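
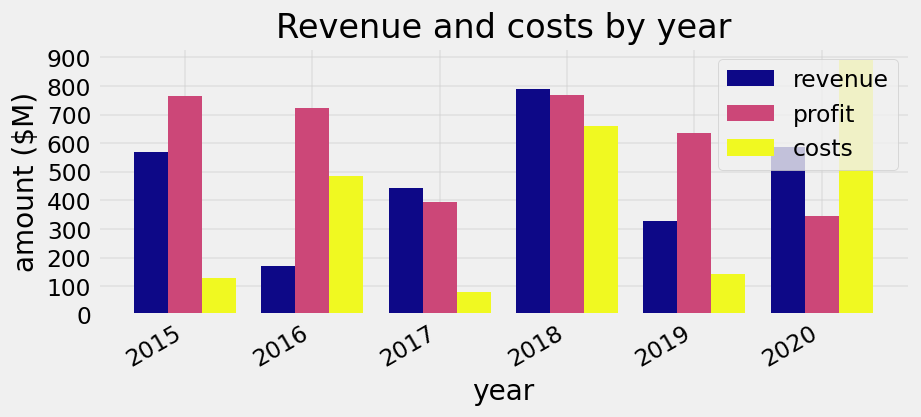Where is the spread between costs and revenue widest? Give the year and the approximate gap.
2015, ≈ 500 $M

2015: costs ≈ 100, revenue ≈ 600 → gap ≈ 500. Next-largest (2017) is only ≈ 300.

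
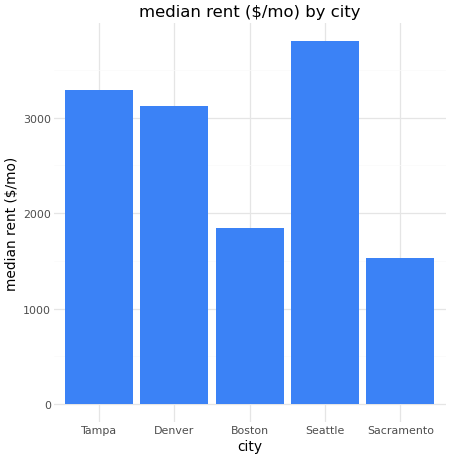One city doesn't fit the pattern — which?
Sacramento ≈ 1500; the rest sit between ≈ 2000 and ≈ 4000.

Sacramento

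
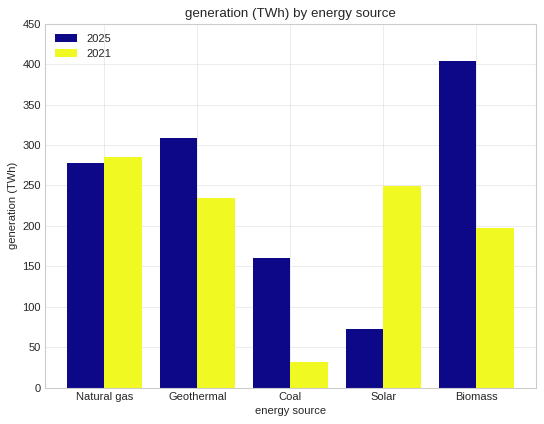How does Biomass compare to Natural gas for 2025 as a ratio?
Biomass ≈ 400, Natural gas ≈ 300; 400/300 ≈ 1.33.

≈ 1.33×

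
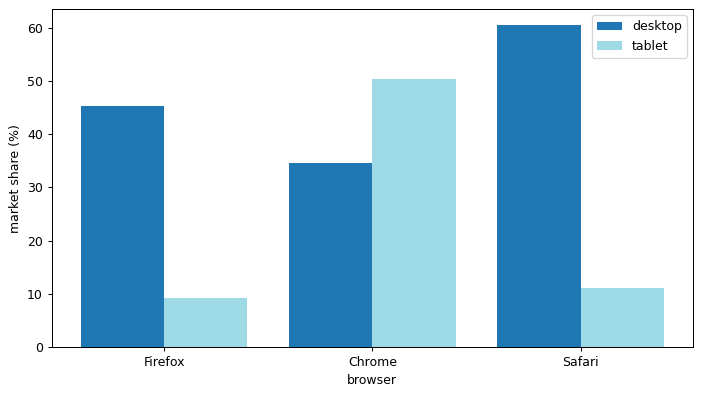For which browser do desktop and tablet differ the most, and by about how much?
Safari, ≈ 50 %

Safari: desktop ≈ 60, tablet ≈ 10 → gap ≈ 50. Next-largest (Firefox) is only ≈ 40.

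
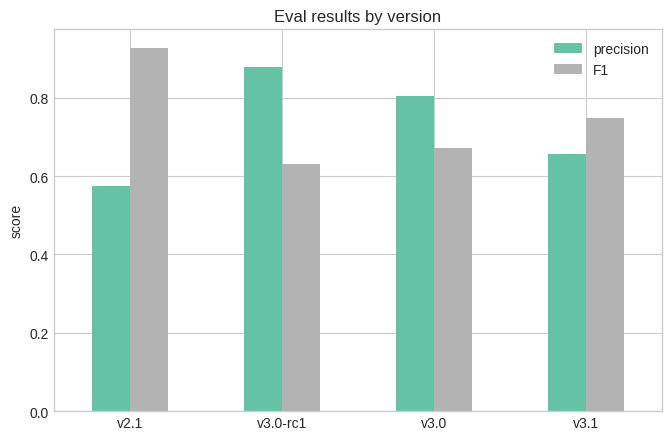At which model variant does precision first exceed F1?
v2.1: precision ≈ 0.6 vs F1 ≈ 0.9 (not yet); v3.0-rc1: precision ≈ 0.9 vs F1 ≈ 0.6 (first crossover).

v3.0-rc1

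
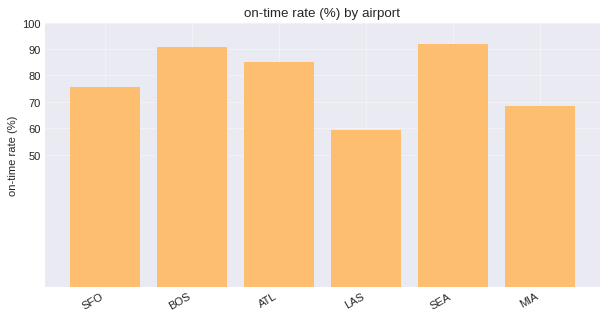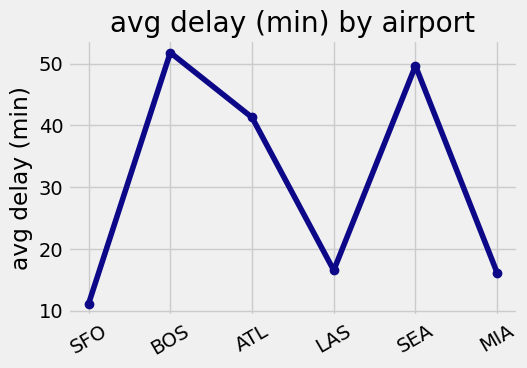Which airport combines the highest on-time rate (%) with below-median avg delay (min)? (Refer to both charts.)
Chart 2 median avg delay (min) ≈ 30; below-median airports: SFO, LAS, MIA. Among those, SFO has the highest on-time rate (%) (≈ 80).

SFO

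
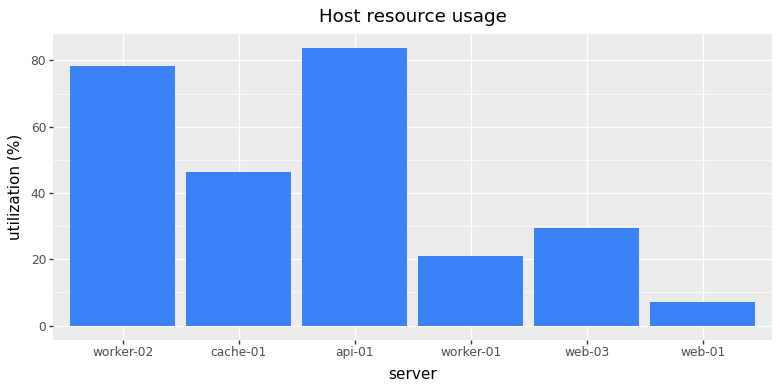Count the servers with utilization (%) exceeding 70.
Above 70: worker-02, api-01.

2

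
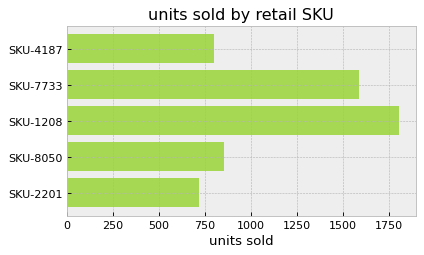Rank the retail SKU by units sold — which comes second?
Top 3: SKU-1208 ≈ 1800, SKU-7733 ≈ 1600, SKU-8050 ≈ 800.

SKU-7733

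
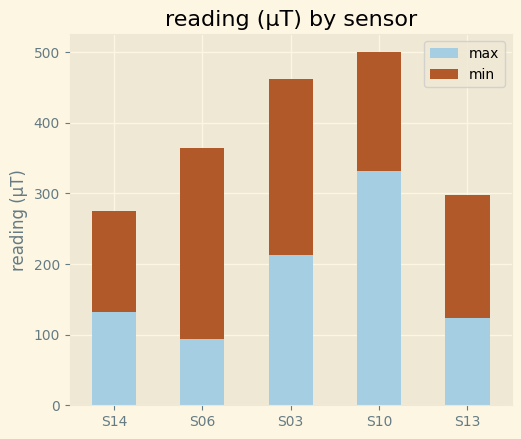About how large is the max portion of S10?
≈ 350

max top ≈ 350, bottom ≈ 0; segment ≈ 350.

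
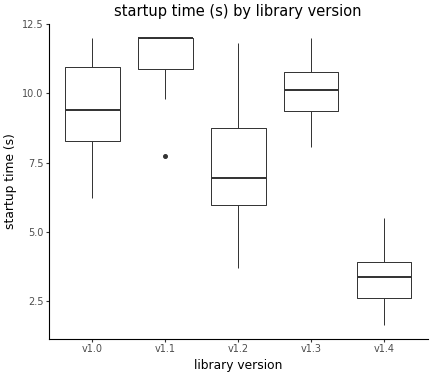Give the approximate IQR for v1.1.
≈ 1

Q3 ≈ 12, Q1 ≈ 11; IQR ≈ 1.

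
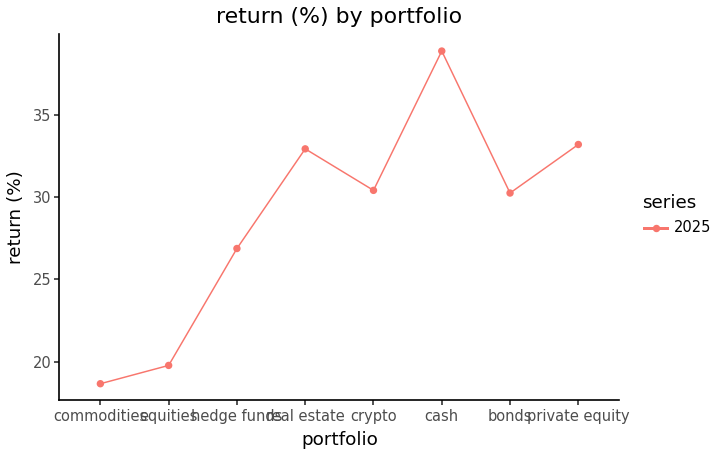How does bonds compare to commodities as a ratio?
bonds ≈ 30, commodities ≈ 18; 30/18 ≈ 1.67.

≈ 1.67×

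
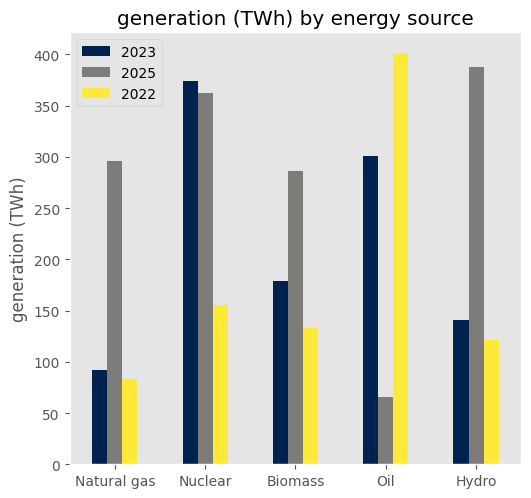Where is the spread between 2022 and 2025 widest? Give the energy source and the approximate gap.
Oil: 2022 ≈ 400, 2025 ≈ 50 → gap ≈ 350. Next-largest (Hydro) is only ≈ 300.

Oil, ≈ 350 TWh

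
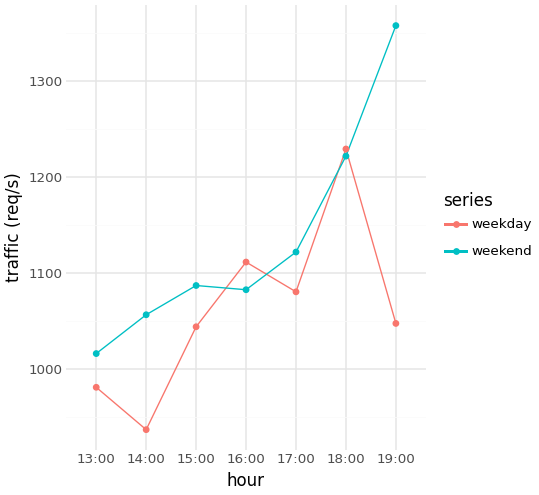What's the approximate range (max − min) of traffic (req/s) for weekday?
≈ 300

Max 18:00 ≈ 1250, min 14:00 ≈ 950; range ≈ 300.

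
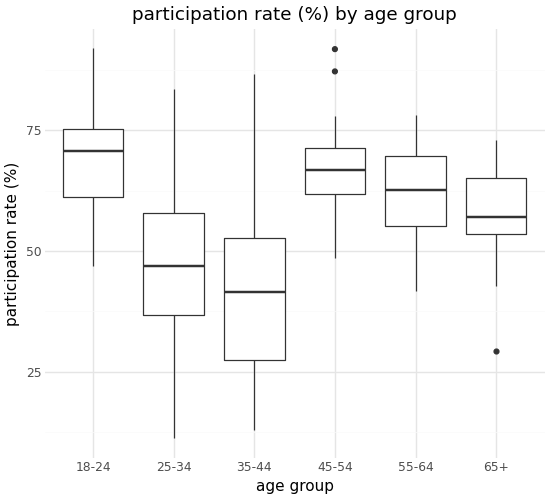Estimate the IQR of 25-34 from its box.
Q3 ≈ 60, Q1 ≈ 35; IQR ≈ 25.

≈ 25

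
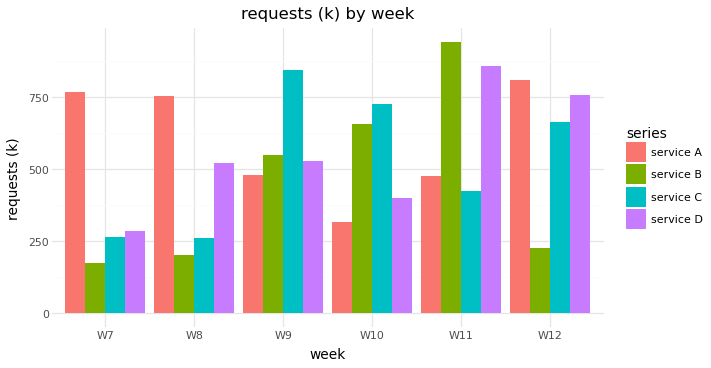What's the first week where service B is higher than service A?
W9

W8: service B ≈ 200 vs service A ≈ 800 (not yet); W9: service B ≈ 600 vs service A ≈ 500 (first crossover).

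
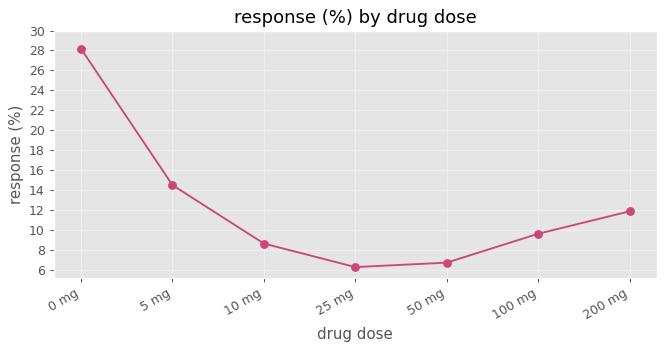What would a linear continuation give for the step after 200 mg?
≈ 15

Last three: 6, 10, 12 → slope ≈ 3/step → next ≈ 15.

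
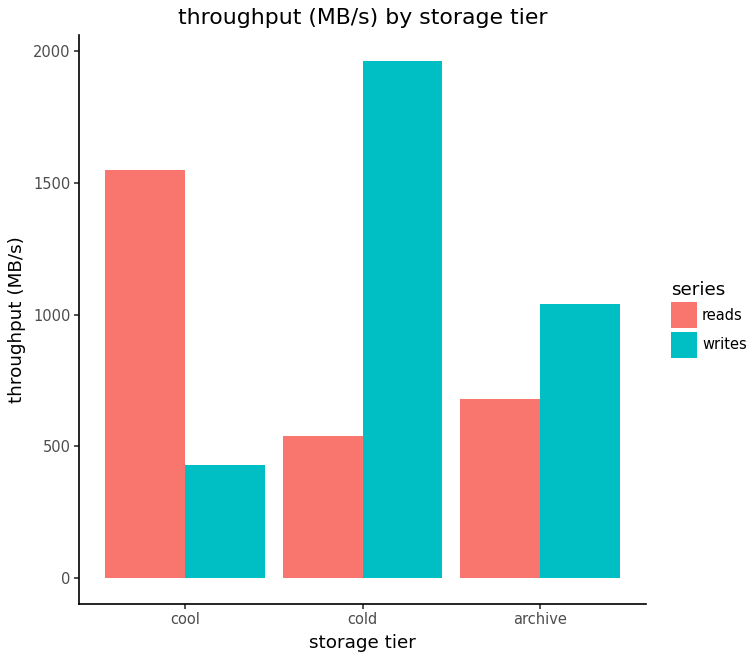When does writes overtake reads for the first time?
cold

cool: writes ≈ 400 vs reads ≈ 1600 (not yet); cold: writes ≈ 2000 vs reads ≈ 600 (first crossover).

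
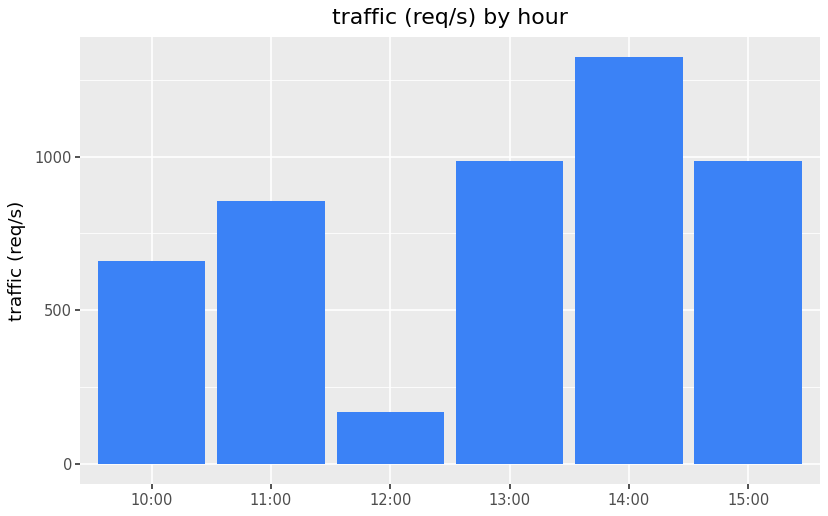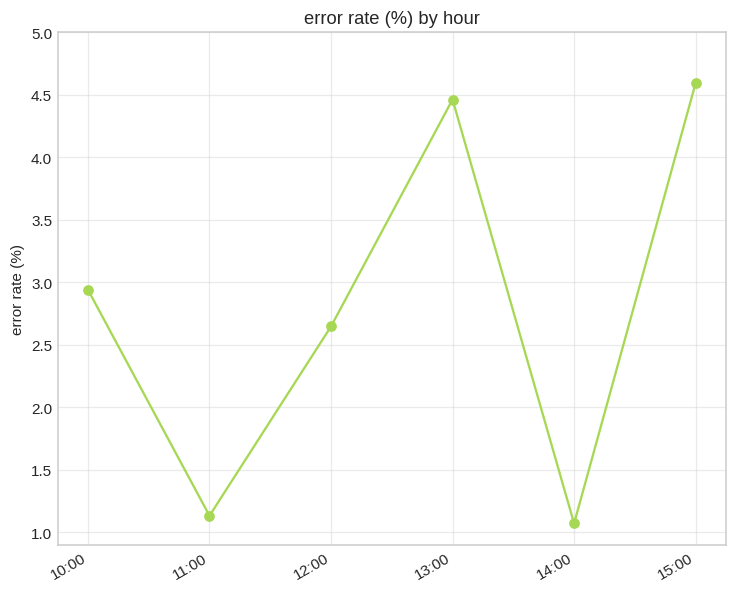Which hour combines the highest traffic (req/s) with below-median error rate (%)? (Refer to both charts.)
14:00

Chart 2 median error rate (%) ≈ 3; below-median hours: 11:00, 12:00, 14:00. Among those, 14:00 has the highest traffic (req/s) (≈ 1400).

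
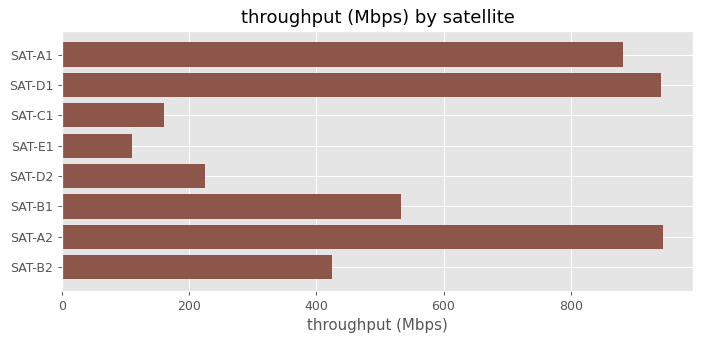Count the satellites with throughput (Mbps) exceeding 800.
3

Above 800: SAT-A1, SAT-D1, SAT-A2.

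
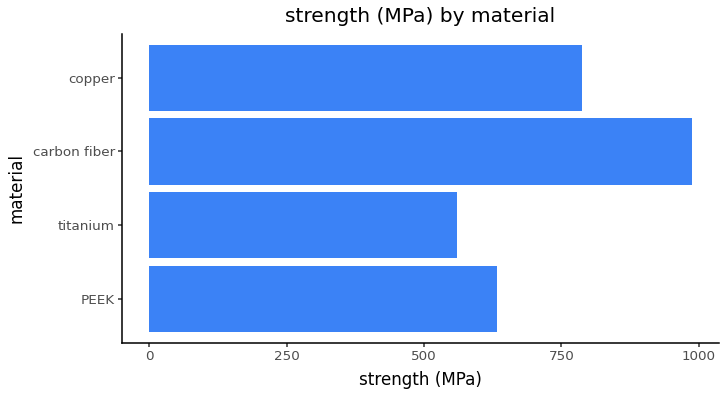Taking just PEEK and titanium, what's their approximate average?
≈ 600

(600 + 600) / 2 ≈ 600.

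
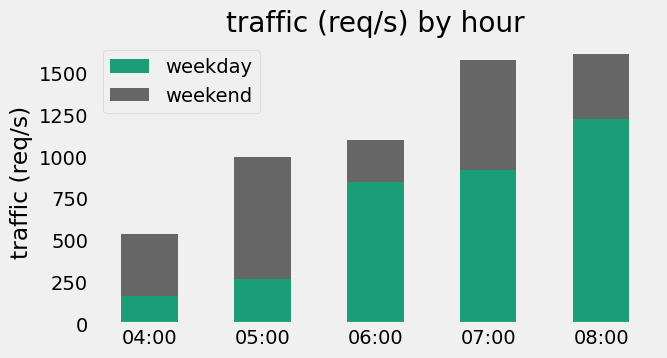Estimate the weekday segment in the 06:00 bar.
weekday top ≈ 800, bottom ≈ 0; segment ≈ 800.

≈ 800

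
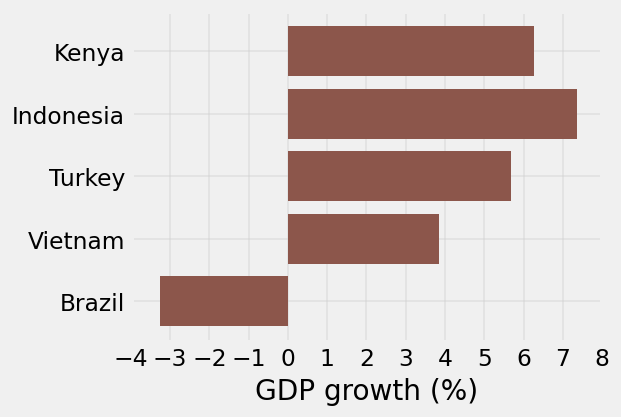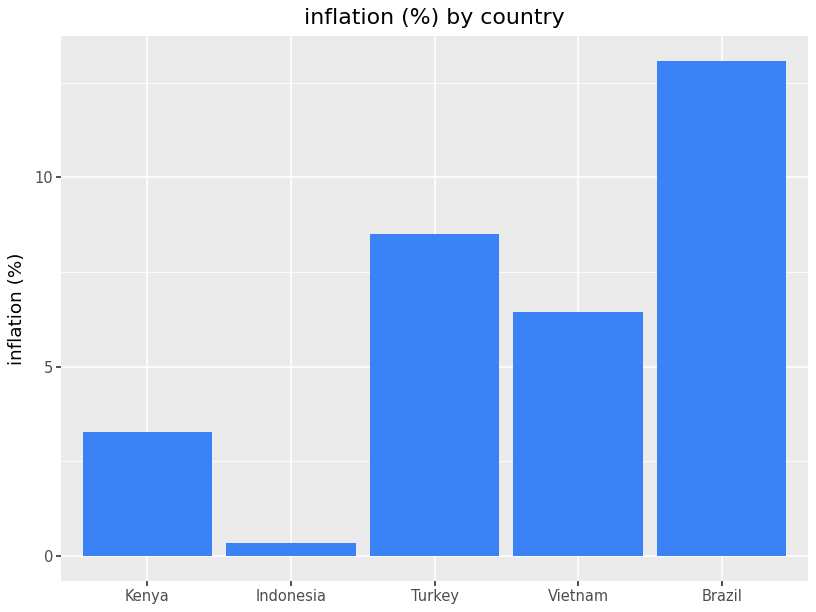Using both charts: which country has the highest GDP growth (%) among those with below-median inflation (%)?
Indonesia

Chart 2 median inflation (%) ≈ 6; below-median countries: Kenya, Indonesia. Among those, Indonesia has the highest GDP growth (%) (≈ 7).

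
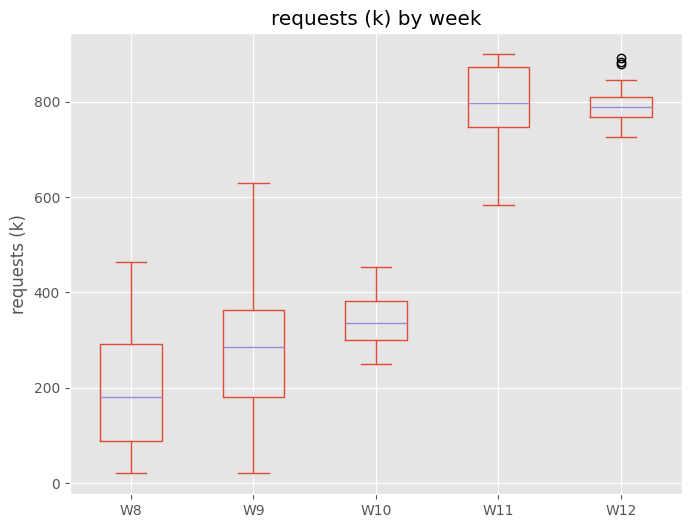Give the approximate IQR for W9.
≈ 200

Q3 ≈ 400, Q1 ≈ 200; IQR ≈ 200.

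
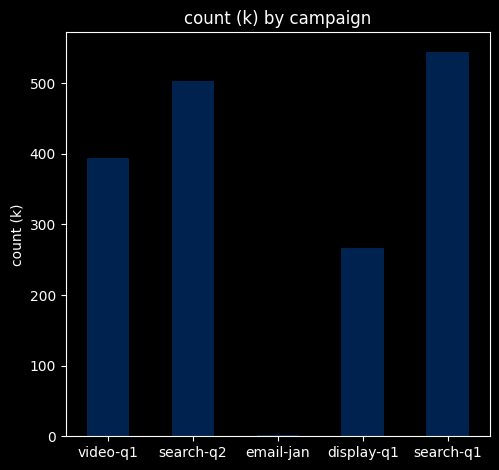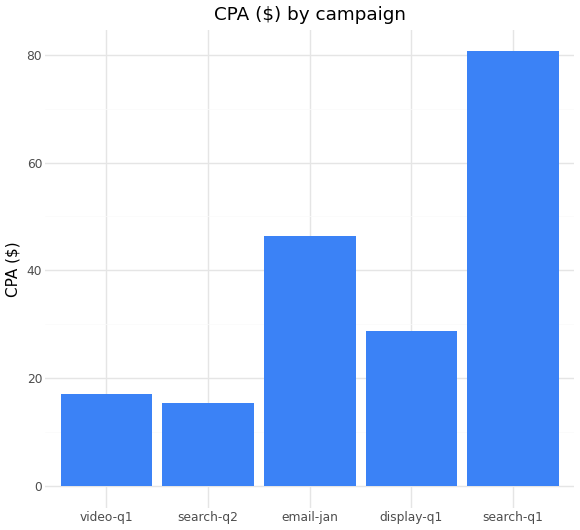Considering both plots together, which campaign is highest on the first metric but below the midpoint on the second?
Chart 2 median CPA ($) ≈ 30; below-median campaigns: video-q1, search-q2. Among those, search-q2 has the highest count (k) (≈ 500).

search-q2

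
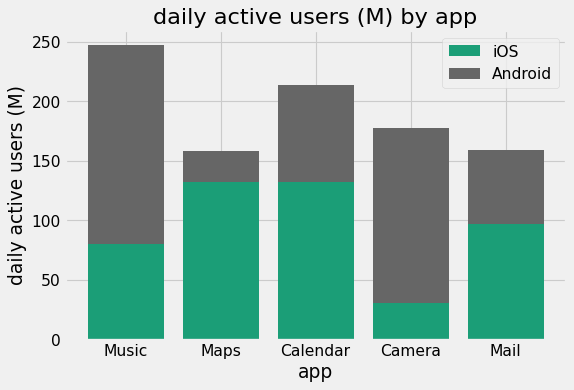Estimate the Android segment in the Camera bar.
≈ 150

Android top ≈ 175, bottom ≈ 25; segment ≈ 150.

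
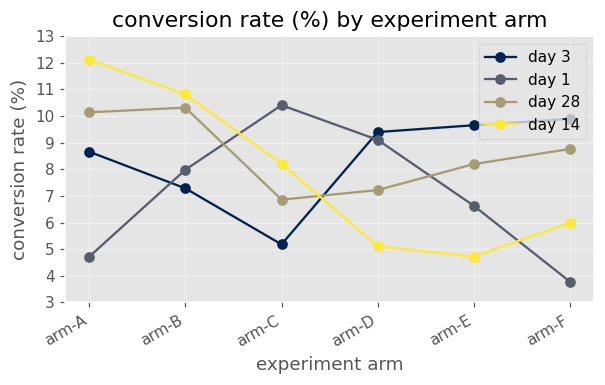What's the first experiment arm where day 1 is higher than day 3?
arm-A: day 1 ≈ 5 vs day 3 ≈ 9 (not yet); arm-B: day 1 ≈ 8 vs day 3 ≈ 7 (first crossover).

arm-B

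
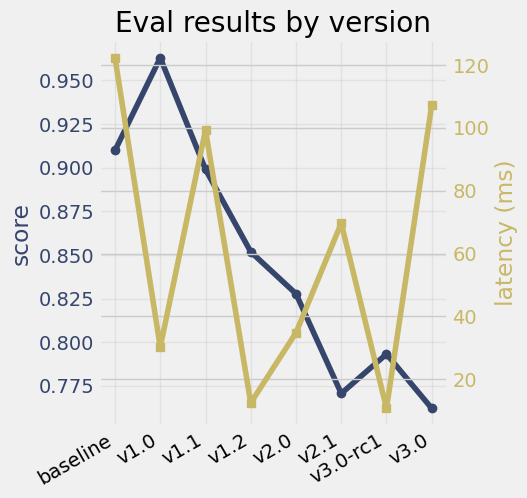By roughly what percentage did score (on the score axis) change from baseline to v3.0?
≈ -15.6%

baseline ≈ 0.90, v3.0 ≈ 0.76; (0.76 − 0.90) / 0.90 ≈ -15.6%.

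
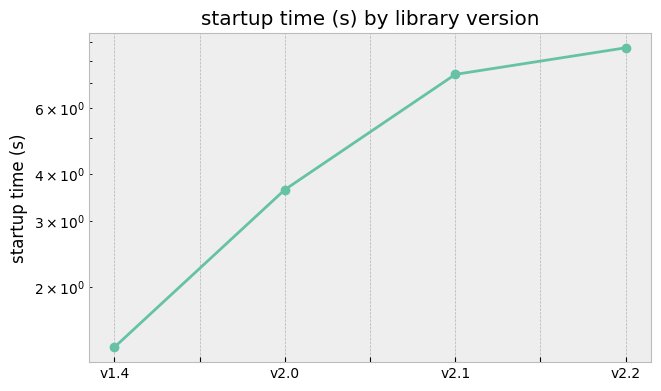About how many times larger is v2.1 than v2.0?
≈ 1.75×

v2.1 ≈ 7, v2.0 ≈ 4; 7/4 ≈ 1.75.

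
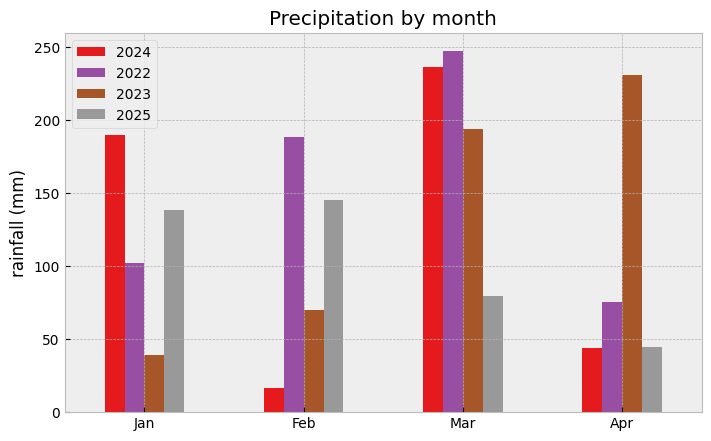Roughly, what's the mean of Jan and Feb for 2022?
≈ 150

(100 + 200) / 2 ≈ 150.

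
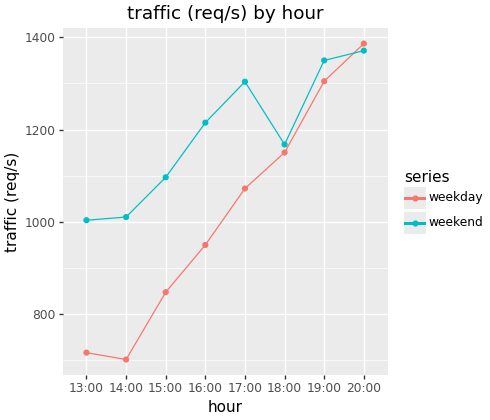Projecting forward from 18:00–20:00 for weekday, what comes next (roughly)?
Last three: 1200, 1300, 1400 → slope ≈ 100/step → next ≈ 1500.

≈ 1500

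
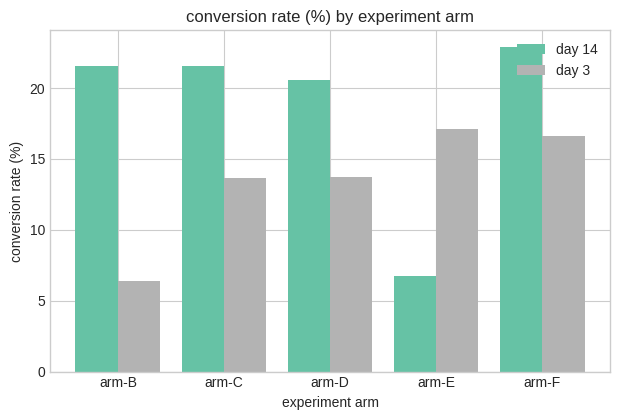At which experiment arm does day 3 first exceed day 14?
arm-E

arm-D: day 3 ≈ 14 vs day 14 ≈ 20 (not yet); arm-E: day 3 ≈ 18 vs day 14 ≈ 6 (first crossover).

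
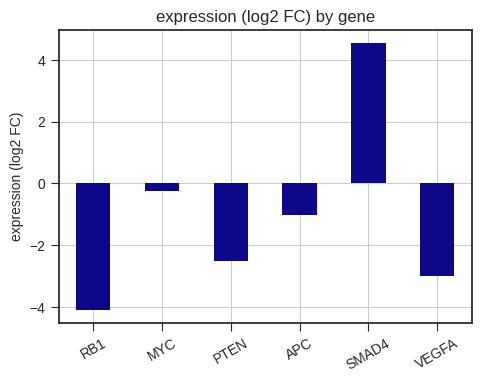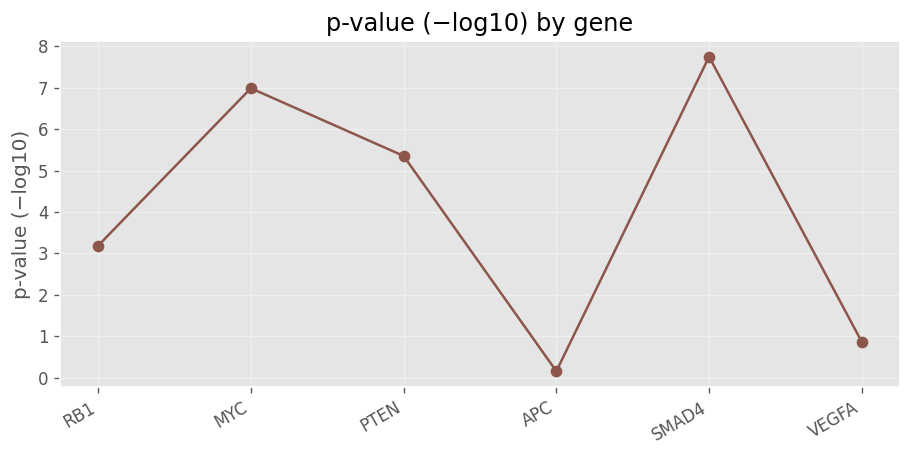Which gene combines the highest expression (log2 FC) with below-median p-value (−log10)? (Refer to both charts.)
APC

Chart 2 median p-value (−log10) ≈ 4; below-median genes: RB1, APC, VEGFA. Among those, APC has the highest expression (log2 FC) (≈ -1).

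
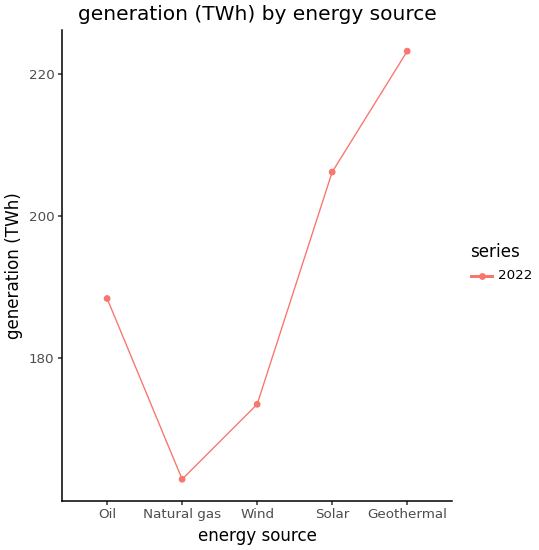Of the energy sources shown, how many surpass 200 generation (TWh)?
2

Above 200: Solar, Geothermal.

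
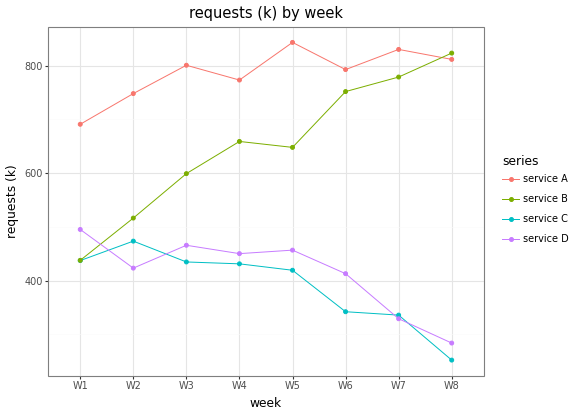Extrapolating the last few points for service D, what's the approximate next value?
Last three: 400, 350, 300 → slope ≈ -50/step → next ≈ 250.

≈ 250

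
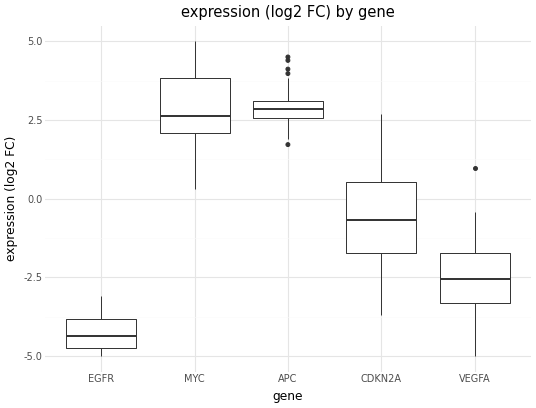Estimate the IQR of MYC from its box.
Q3 ≈ 4, Q1 ≈ 2; IQR ≈ 2.

≈ 2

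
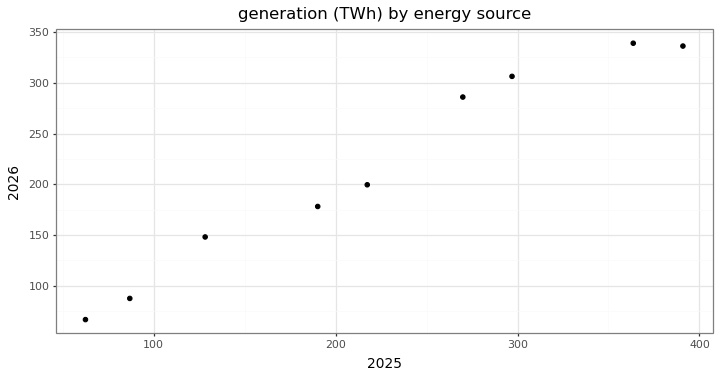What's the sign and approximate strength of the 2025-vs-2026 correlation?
Points are positively correlated; strong (|r| ≈ 1.0).

positive, strong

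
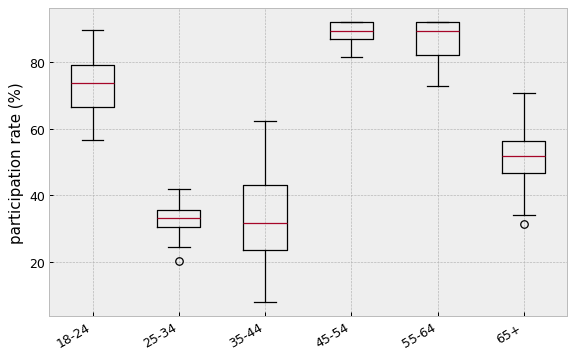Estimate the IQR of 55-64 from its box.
≈ 10

Q3 ≈ 90, Q1 ≈ 80; IQR ≈ 10.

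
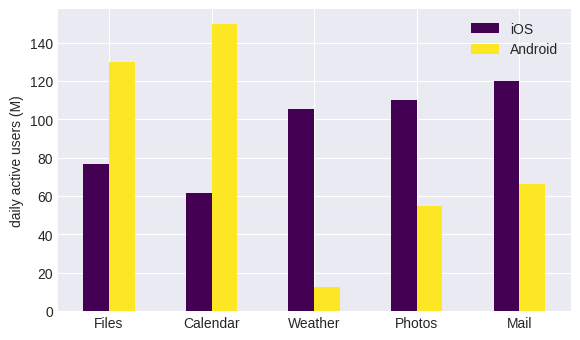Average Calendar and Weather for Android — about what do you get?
(140 + 20) / 2 ≈ 80.

≈ 80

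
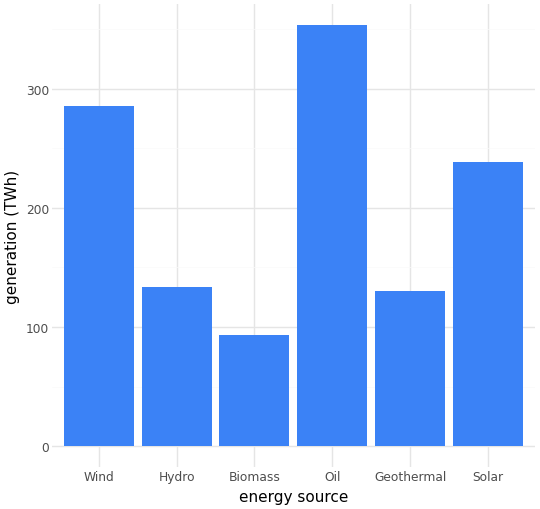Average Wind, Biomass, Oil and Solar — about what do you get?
(300 + 100 + 350 + 250) / 4 ≈ 250.

≈ 250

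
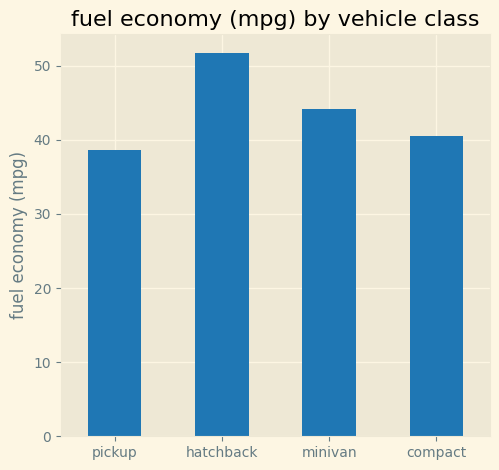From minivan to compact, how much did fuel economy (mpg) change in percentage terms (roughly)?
minivan ≈ 45, compact ≈ 40; (40 − 45) / 45 ≈ -11.1%.

≈ -11.1%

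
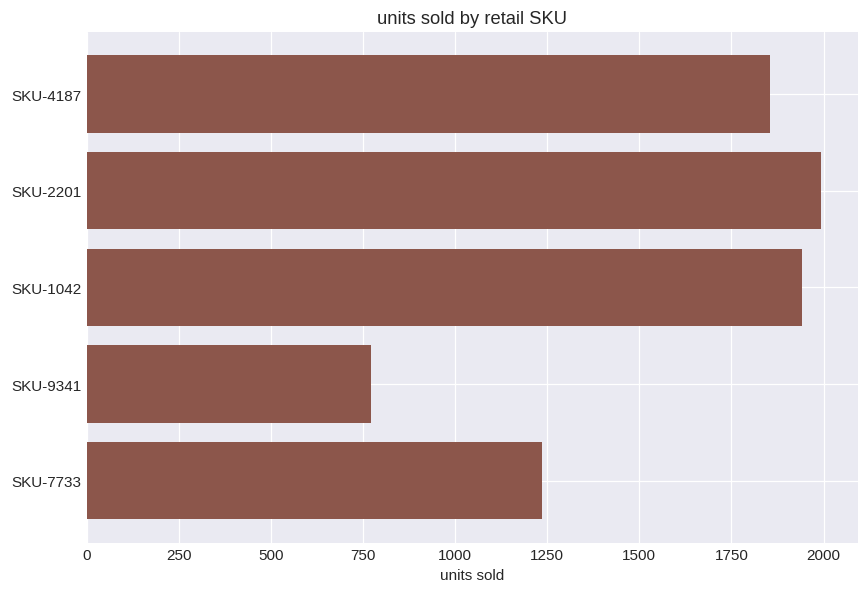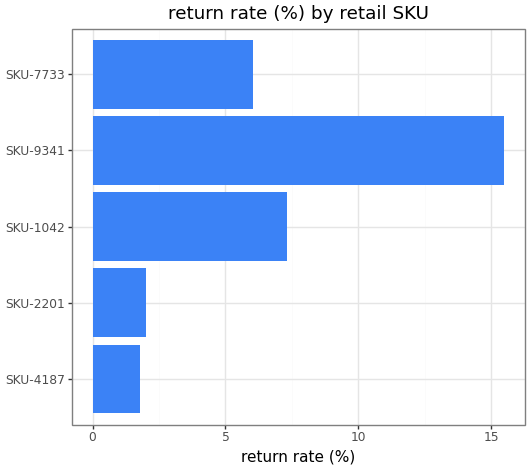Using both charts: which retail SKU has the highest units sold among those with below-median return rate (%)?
Chart 2 median return rate (%) ≈ 6; below-median retail SKUs: SKU-4187, SKU-2201. Among those, SKU-2201 has the highest units sold (≈ 2000).

SKU-2201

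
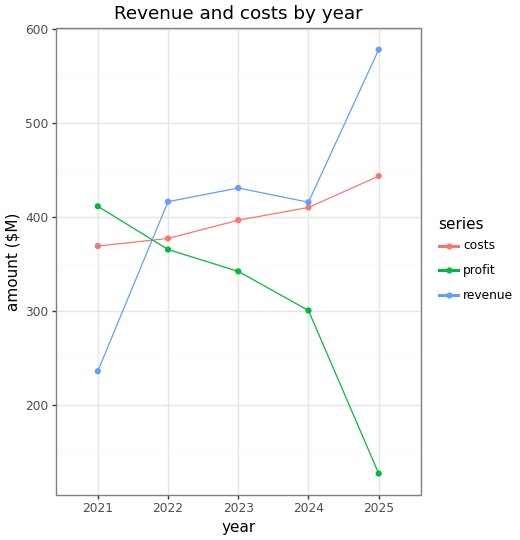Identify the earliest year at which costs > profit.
2022

2021: costs ≈ 350 vs profit ≈ 400 (not yet); 2022: costs ≈ 400 vs profit ≈ 350 (first crossover).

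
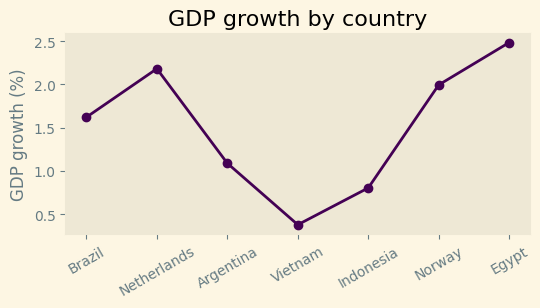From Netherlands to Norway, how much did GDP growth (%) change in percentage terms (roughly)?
Netherlands ≈ 2.2, Norway ≈ 2.0; (2.0 − 2.2) / 2.2 ≈ -9.1%.

≈ -9.1%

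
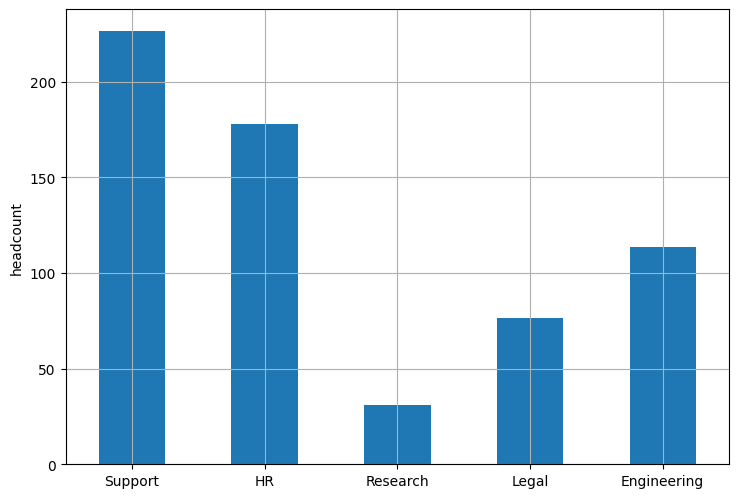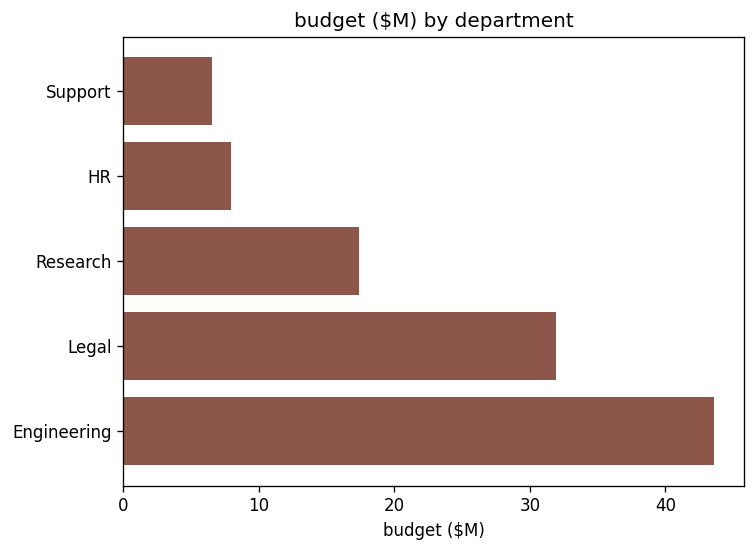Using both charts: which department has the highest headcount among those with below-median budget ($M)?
Support

Chart 2 median budget ($M) ≈ 15; below-median departments: Support, HR. Among those, Support has the highest headcount (≈ 225).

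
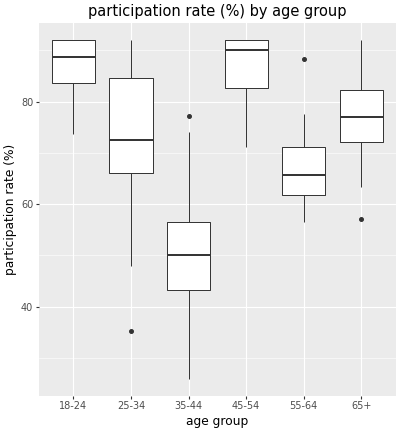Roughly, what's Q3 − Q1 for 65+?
≈ 10

Q3 ≈ 80, Q1 ≈ 70; IQR ≈ 10.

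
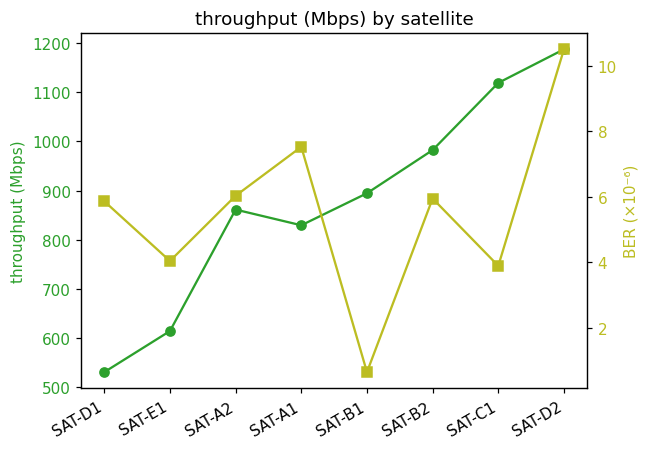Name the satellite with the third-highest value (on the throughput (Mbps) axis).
SAT-B2

Top 4 (on the throughput (Mbps) axis): SAT-D2 ≈ 1200, SAT-C1 ≈ 1100, SAT-B2 ≈ 1000, SAT-B1 ≈ 900.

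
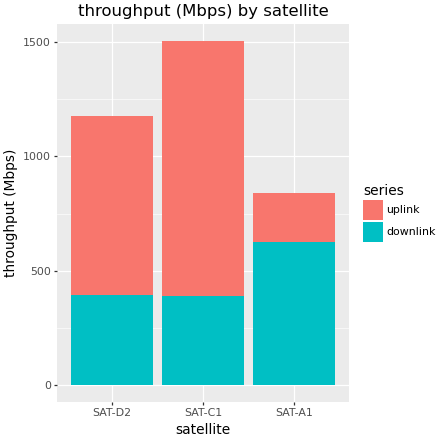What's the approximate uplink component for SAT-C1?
uplink top ≈ 1600, bottom ≈ 400; segment ≈ 1200.

≈ 1200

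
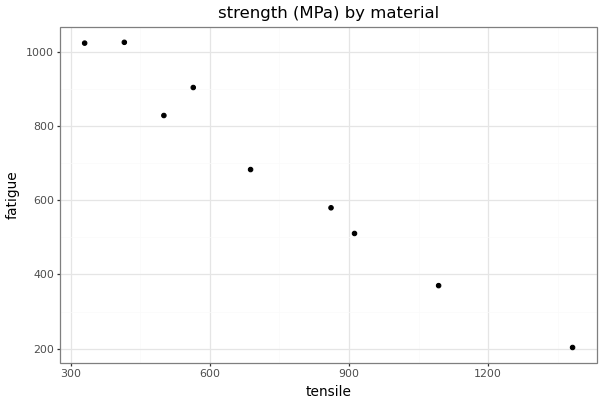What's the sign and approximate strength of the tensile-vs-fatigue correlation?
negative, strong

Points are negatively correlated; strong (|r| ≈ 1.0).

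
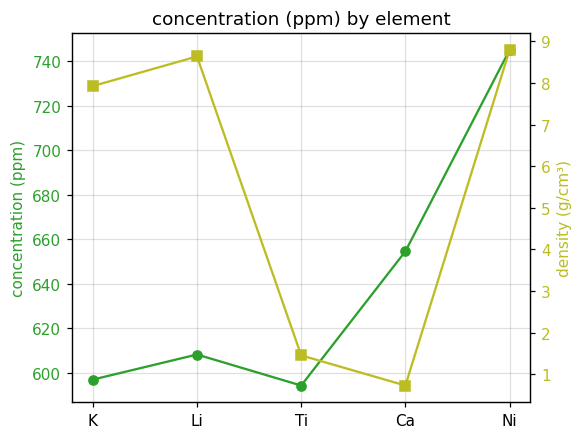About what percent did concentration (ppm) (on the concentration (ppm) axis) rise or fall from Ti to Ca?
≈ +10%

Ti ≈ 600, Ca ≈ 660; (660 − 600) / 600 ≈ +10%.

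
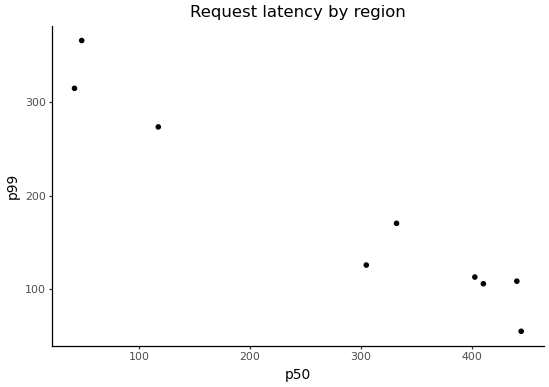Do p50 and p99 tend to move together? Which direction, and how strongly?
Points are negatively correlated; strong (|r| ≈ 1.0).

negative, strong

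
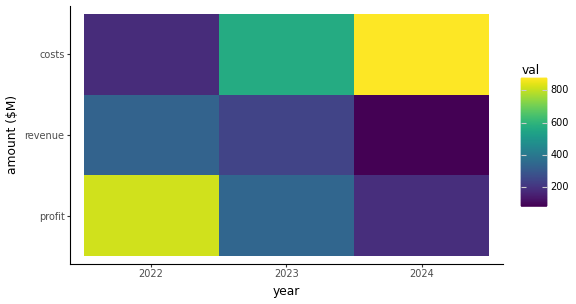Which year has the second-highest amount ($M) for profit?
2023

Top 3 for profit: 2022 ≈ 800, 2023 ≈ 300, 2024 ≈ 200.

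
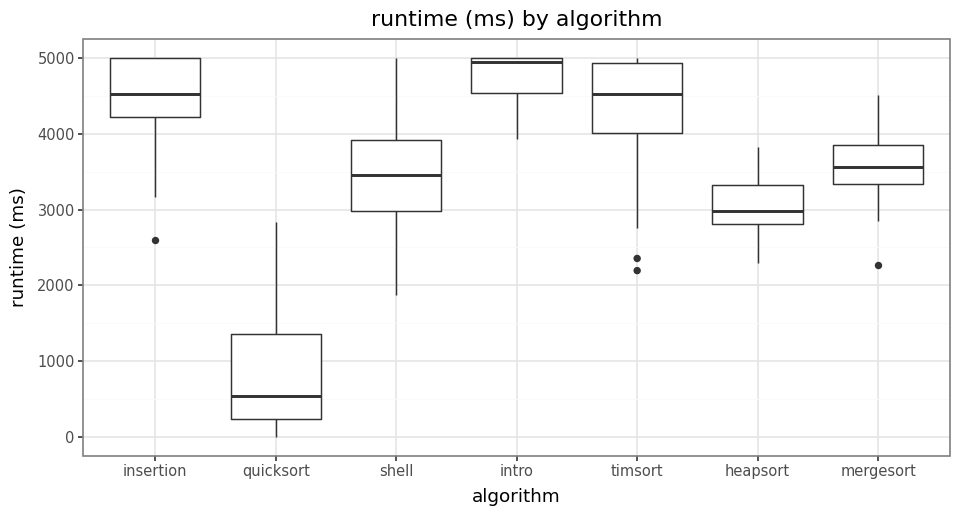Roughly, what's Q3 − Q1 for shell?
≈ 1000

Q3 ≈ 4000, Q1 ≈ 3000; IQR ≈ 1000.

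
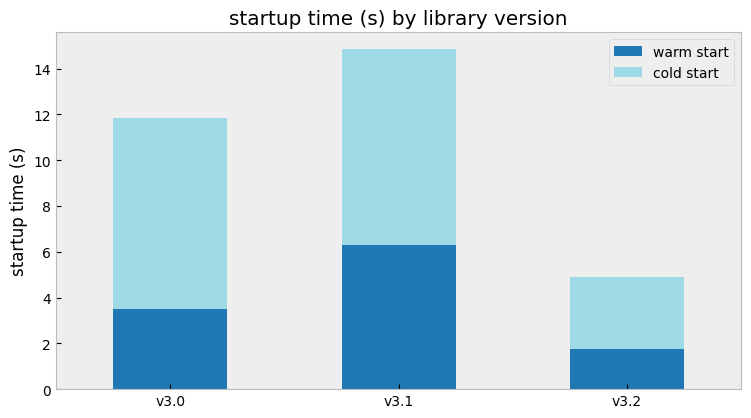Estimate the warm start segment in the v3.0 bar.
warm start top ≈ 4, bottom ≈ 0; segment ≈ 4.

≈ 4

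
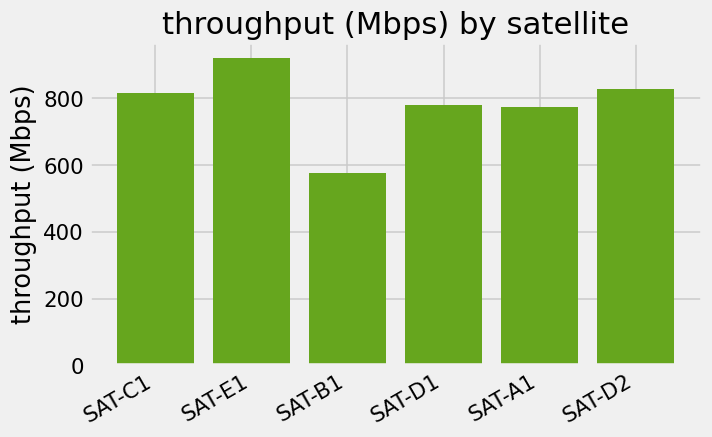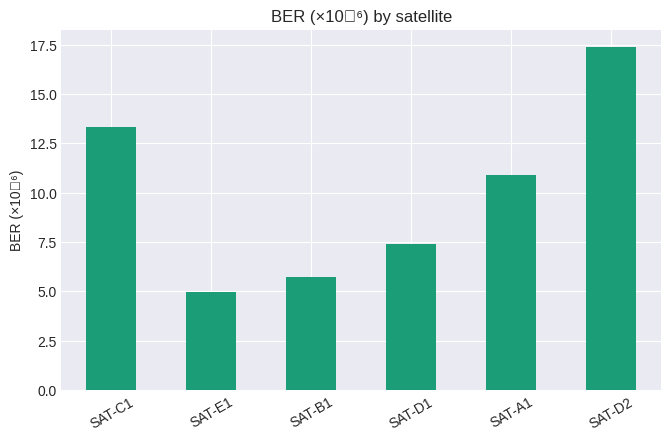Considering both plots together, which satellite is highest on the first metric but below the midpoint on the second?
Chart 2 median BER (×10⁻⁶) ≈ 10; below-median satellites: SAT-E1, SAT-B1, SAT-D1. Among those, SAT-E1 has the highest throughput (Mbps) (≈ 900).

SAT-E1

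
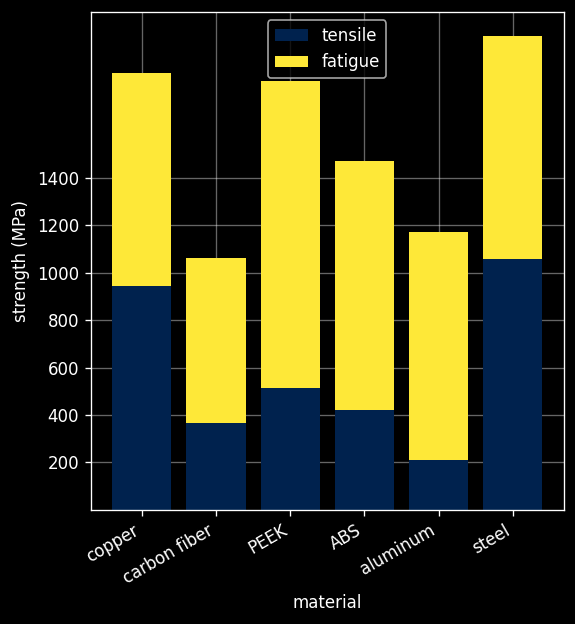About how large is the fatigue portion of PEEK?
≈ 1200

fatigue top ≈ 1800, bottom ≈ 600; segment ≈ 1200.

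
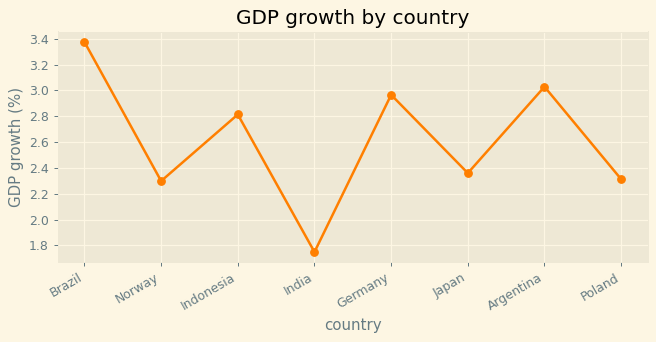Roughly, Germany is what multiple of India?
Germany ≈ 3.0, India ≈ 1.8; 3.0/1.8 ≈ 1.67.

≈ 1.67×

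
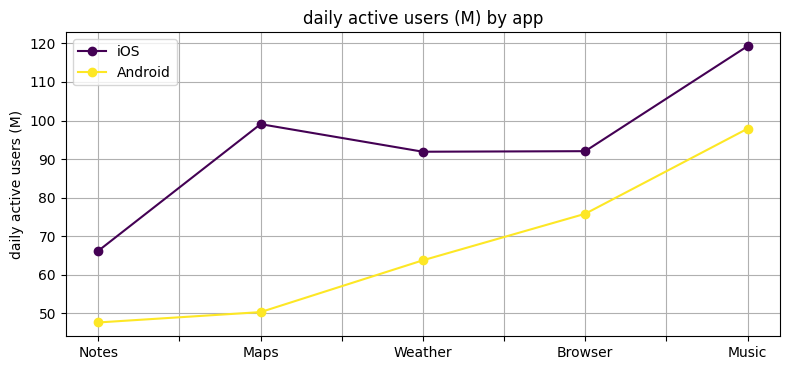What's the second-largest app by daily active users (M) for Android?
Browser

Top 3 for Android: Music ≈ 100, Browser ≈ 80, Weather ≈ 60.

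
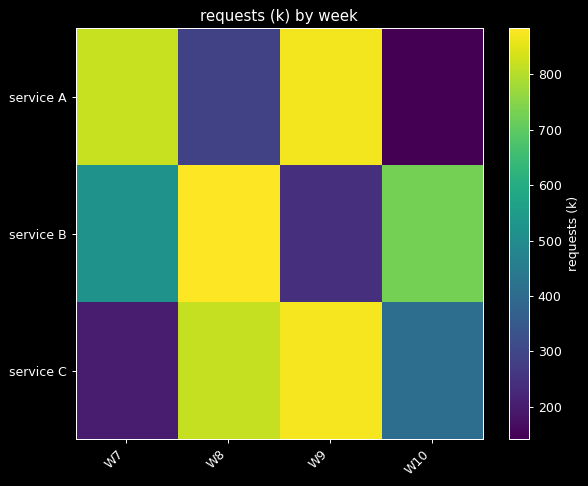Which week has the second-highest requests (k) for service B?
W10

Top 3 for service B: W8 ≈ 900, W10 ≈ 700, W7 ≈ 500.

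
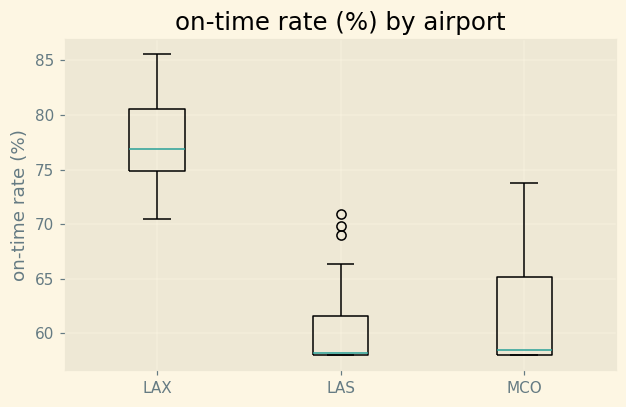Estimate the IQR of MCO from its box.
Q3 ≈ 66, Q1 ≈ 58; IQR ≈ 8.

≈ 8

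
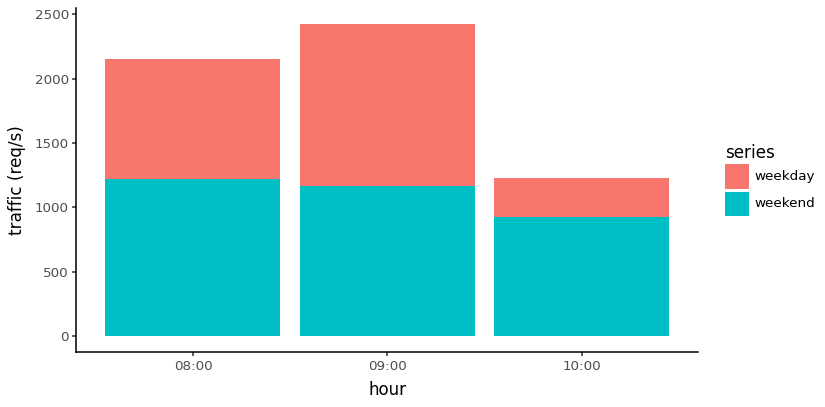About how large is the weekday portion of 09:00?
weekday top ≈ 2500, bottom ≈ 1000; segment ≈ 1500.

≈ 1500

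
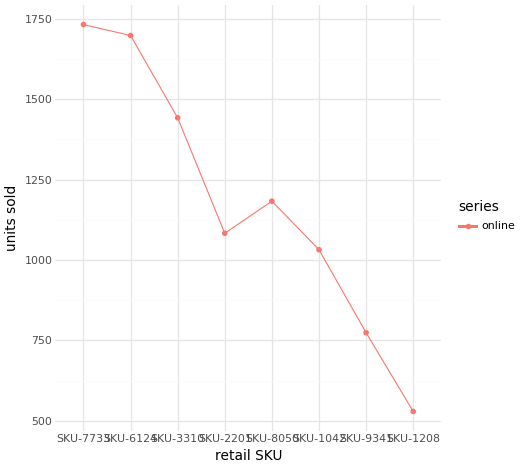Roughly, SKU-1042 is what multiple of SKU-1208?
SKU-1042 ≈ 1000, SKU-1208 ≈ 600; 1000/600 ≈ 1.67.

≈ 1.67×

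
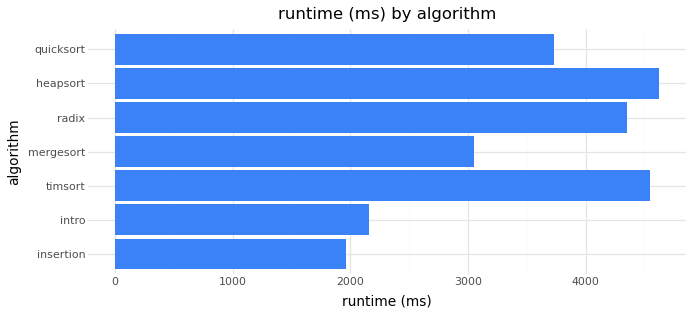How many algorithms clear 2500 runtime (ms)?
5

Above 2500: timsort, mergesort, radix, heapsort, quicksort.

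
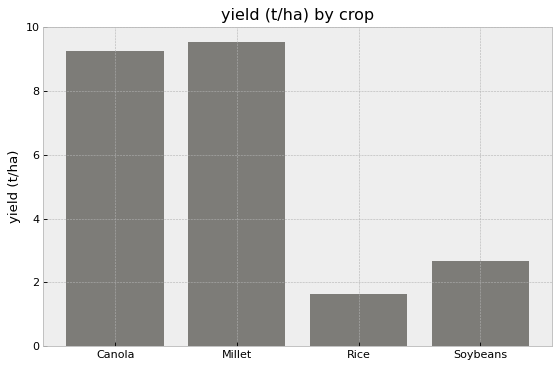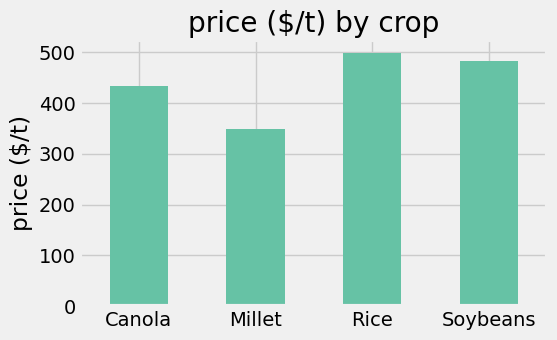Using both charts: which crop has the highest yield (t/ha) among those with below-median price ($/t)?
Chart 2 median price ($/t) ≈ 450; below-median crops: Canola, Millet. Among those, Millet has the highest yield (t/ha) (≈ 10).

Millet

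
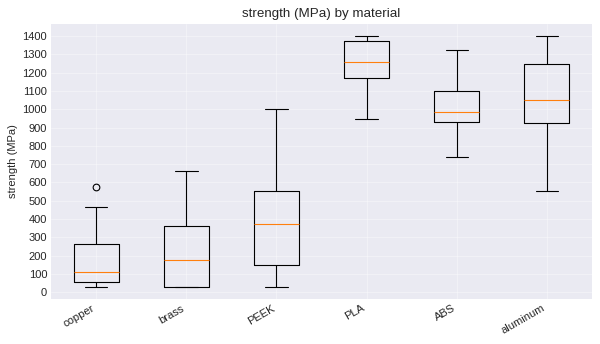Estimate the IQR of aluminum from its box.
≈ 300

Q3 ≈ 1200, Q1 ≈ 900; IQR ≈ 300.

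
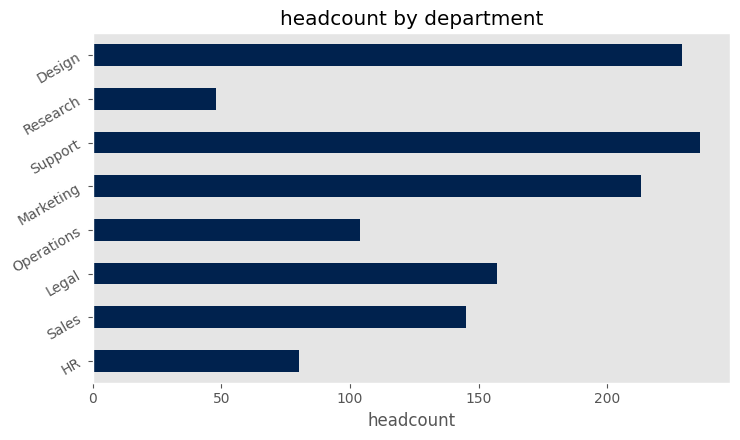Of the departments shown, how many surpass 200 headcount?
Above 200: Marketing, Support, Design.

3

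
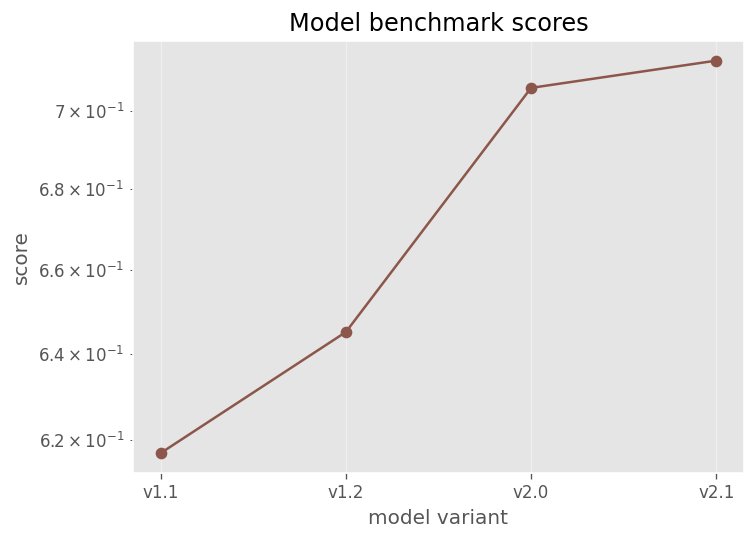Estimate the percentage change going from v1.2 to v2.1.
≈ +9.2%

v1.2 ≈ 0.65, v2.1 ≈ 0.71; (0.71 − 0.65) / 0.65 ≈ +9.2%.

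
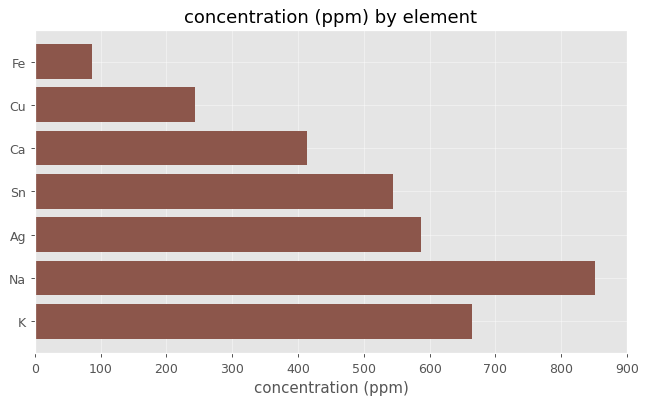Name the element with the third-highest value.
Ag

Top 4: Na ≈ 900, K ≈ 700, Ag ≈ 600, Sn ≈ 500.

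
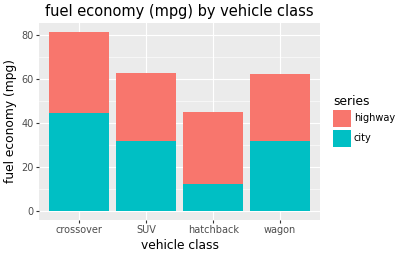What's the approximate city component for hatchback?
city top ≈ 10, bottom ≈ 0; segment ≈ 10.

≈ 10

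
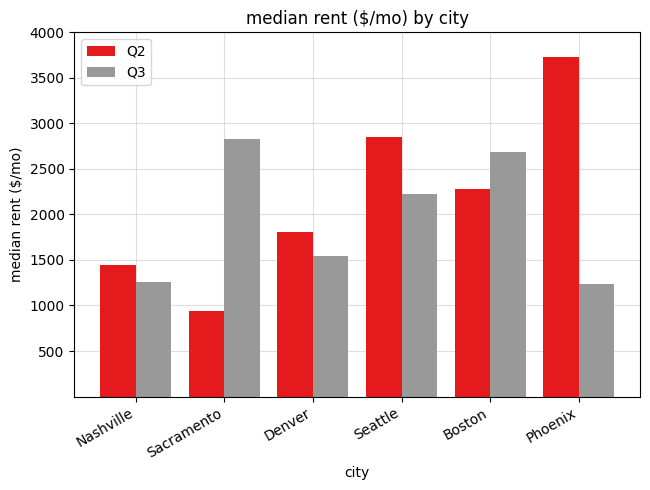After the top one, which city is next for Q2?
Top 3 for Q2: Phoenix ≈ 3500, Seattle ≈ 3000, Boston ≈ 2500.

Seattle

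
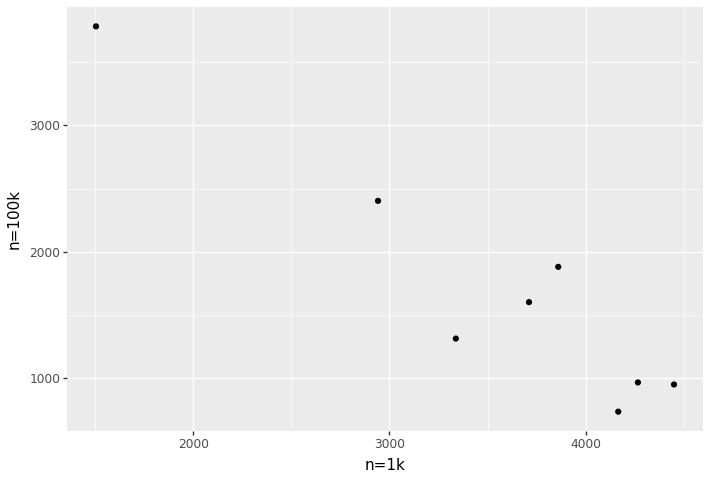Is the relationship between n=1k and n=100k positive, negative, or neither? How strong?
negative, strong

Points are negatively correlated; strong (|r| ≈ 0.9).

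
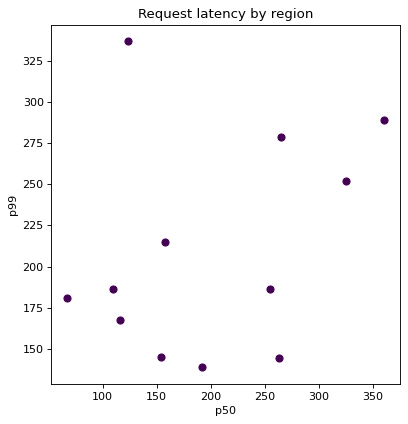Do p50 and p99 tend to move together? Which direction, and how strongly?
Points are positively correlated; weak (|r| ≈ 0.3).

positive, weak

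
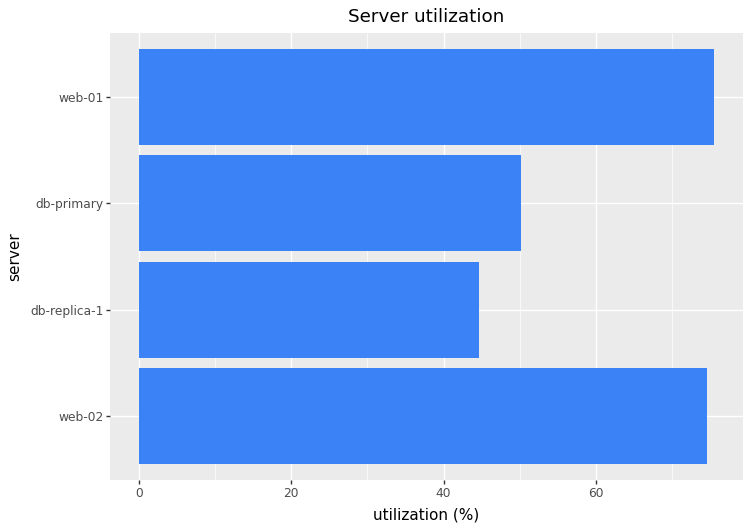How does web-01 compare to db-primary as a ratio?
≈ 1.6×

web-01 ≈ 80, db-primary ≈ 50; 80/50 ≈ 1.6.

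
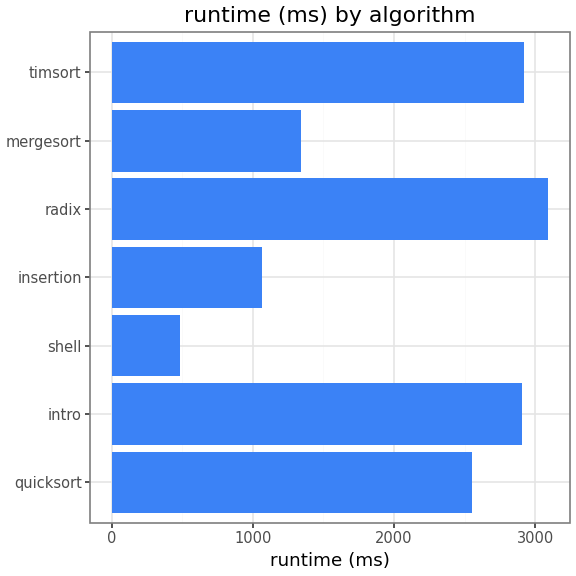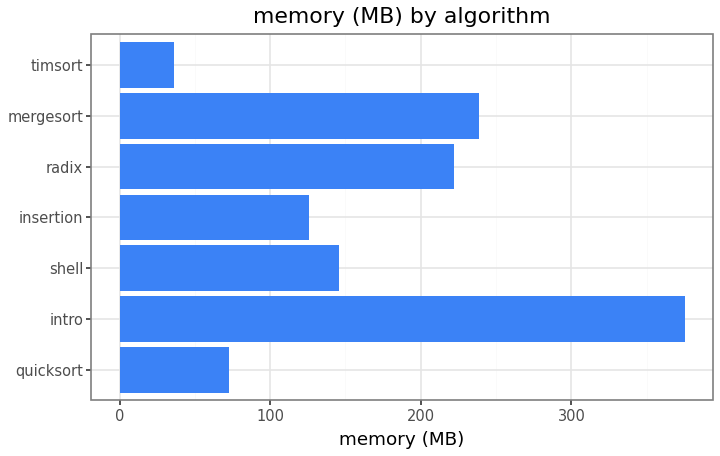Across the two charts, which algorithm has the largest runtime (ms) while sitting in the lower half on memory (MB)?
Chart 2 median memory (MB) ≈ 150; below-median algorithms: quicksort, insertion, timsort. Among those, timsort has the highest runtime (ms) (≈ 3000).

timsort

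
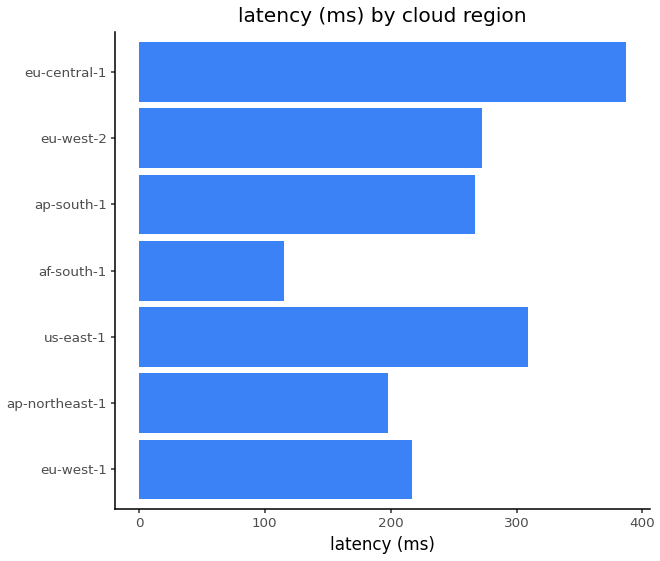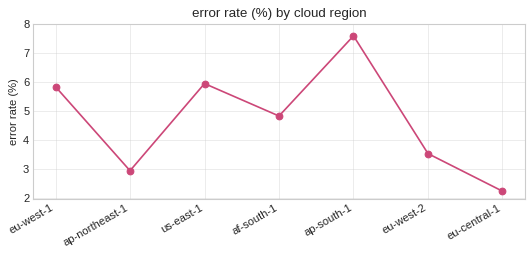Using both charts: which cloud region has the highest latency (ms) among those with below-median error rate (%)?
eu-central-1

Chart 2 median error rate (%) ≈ 5; below-median cloud regions: ap-northeast-1, eu-west-2, eu-central-1. Among those, eu-central-1 has the highest latency (ms) (≈ 400).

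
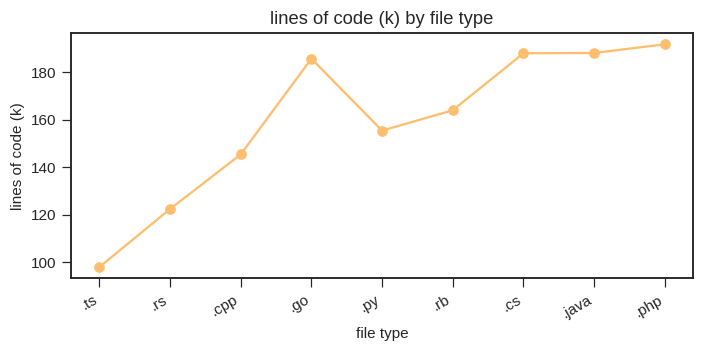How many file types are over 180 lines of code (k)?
4

Above 180: .go, .cs, .java, .php.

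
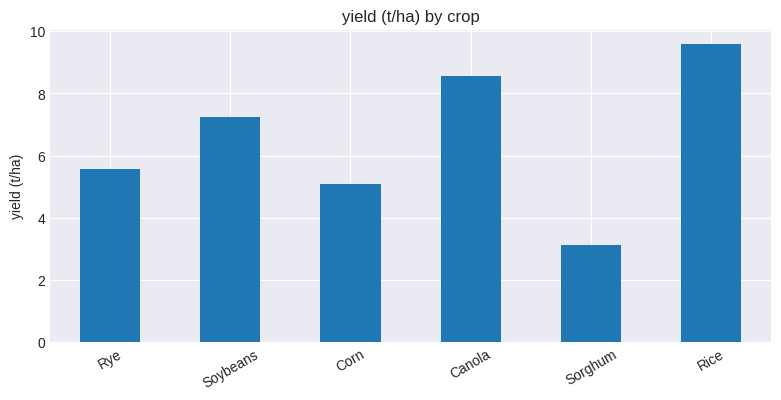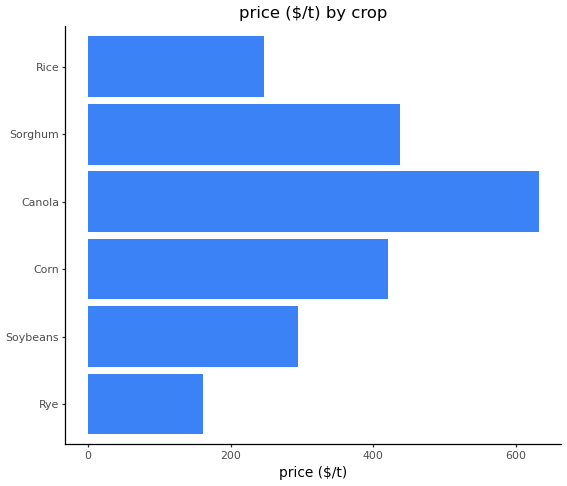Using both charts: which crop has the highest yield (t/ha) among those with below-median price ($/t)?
Rice

Chart 2 median price ($/t) ≈ 400; below-median crops: Rye, Soybeans, Rice. Among those, Rice has the highest yield (t/ha) (≈ 10).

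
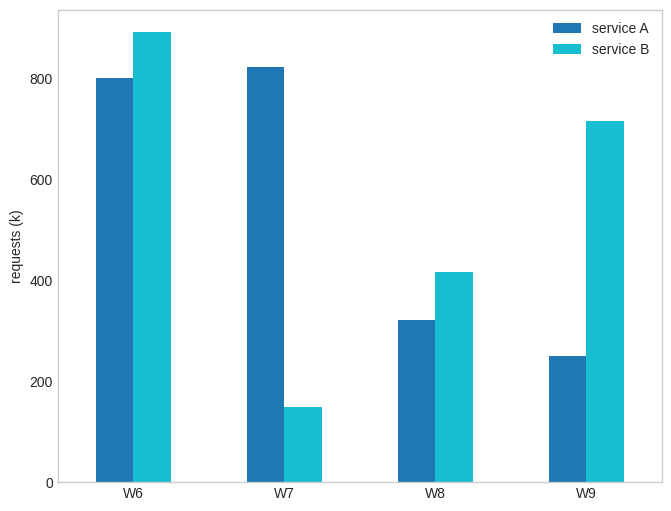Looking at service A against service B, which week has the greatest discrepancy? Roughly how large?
W7: service A ≈ 800, service B ≈ 100 → gap ≈ 700. Next-largest (W9) is only ≈ 500.

W7, ≈ 700 k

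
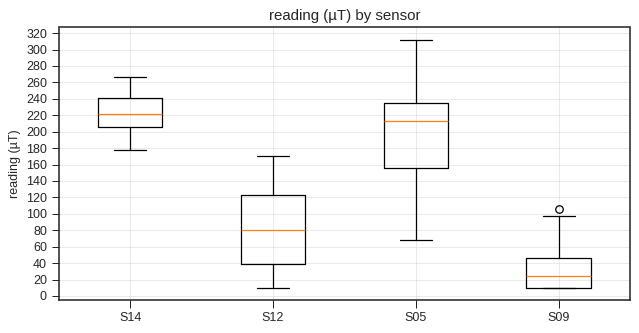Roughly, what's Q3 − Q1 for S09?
Q3 ≈ 40, Q1 ≈ 0; IQR ≈ 40.

≈ 40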